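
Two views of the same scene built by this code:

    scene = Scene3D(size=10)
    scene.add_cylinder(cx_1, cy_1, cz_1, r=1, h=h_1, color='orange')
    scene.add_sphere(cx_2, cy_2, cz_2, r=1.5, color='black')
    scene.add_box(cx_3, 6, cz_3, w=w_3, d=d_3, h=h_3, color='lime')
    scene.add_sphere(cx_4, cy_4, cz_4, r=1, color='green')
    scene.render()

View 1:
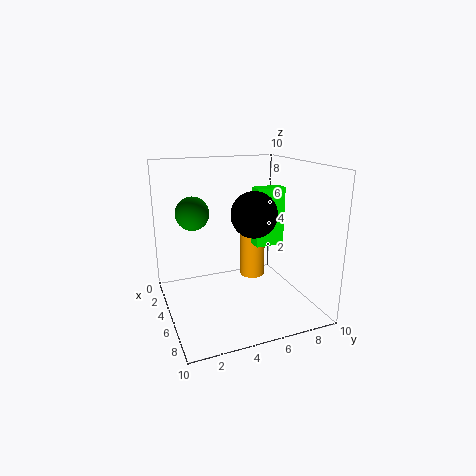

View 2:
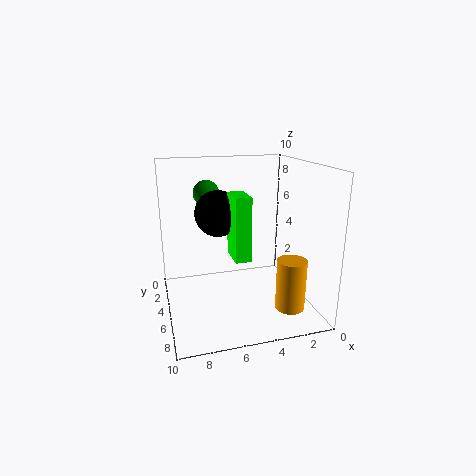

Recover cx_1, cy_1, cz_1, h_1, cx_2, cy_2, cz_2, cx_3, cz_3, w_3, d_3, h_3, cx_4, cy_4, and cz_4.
cx_1 = 2, cy_1 = 7.5, cz_1 = 0.5, h_1 = 3.5, cx_2 = 6.5, cy_2 = 5.5, cz_2 = 7, cx_3 = 5, cz_3 = 4.5, w_3 = 1, d_3 = 2, h_3 = 4, cx_4 = 6.5, cy_4 = 1.5, cz_4 = 7.5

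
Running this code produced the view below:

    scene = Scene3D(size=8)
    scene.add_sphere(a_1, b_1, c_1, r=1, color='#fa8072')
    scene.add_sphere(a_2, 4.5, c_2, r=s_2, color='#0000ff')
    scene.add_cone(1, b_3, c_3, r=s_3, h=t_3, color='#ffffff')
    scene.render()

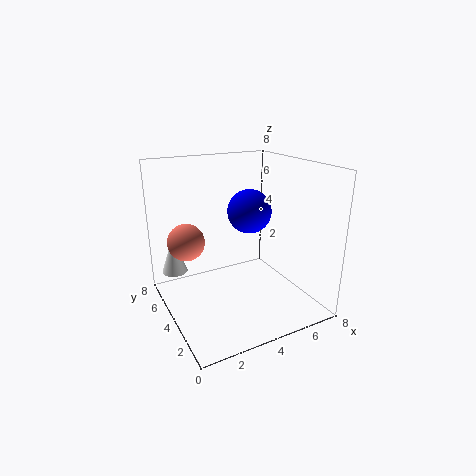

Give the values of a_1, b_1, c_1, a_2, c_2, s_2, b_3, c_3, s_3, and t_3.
a_1 = 1.25; b_1 = 4.75; c_1 = 4; a_2 = 5; c_2 = 5.25; s_2 = 1.25; b_3 = 6.5; c_3 = 1.5; s_3 = 0.75; t_3 = 2.25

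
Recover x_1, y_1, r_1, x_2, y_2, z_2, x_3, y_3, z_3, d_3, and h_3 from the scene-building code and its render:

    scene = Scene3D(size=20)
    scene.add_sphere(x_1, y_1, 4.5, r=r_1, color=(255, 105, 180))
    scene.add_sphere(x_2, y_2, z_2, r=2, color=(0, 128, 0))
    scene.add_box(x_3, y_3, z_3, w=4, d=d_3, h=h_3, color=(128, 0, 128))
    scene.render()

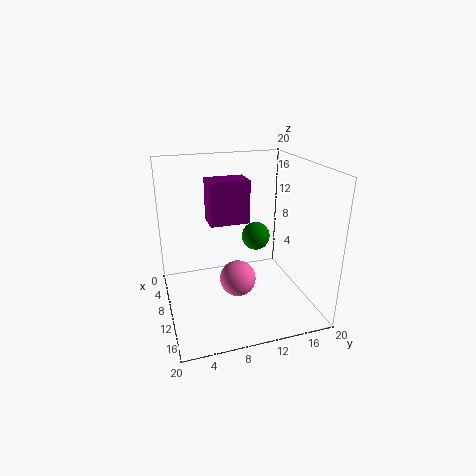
x_1 = 11.5
y_1 = 9.5
r_1 = 2.5
x_2 = 9
y_2 = 13
z_2 = 9.5
x_3 = 2.5
y_3 = 7
z_3 = 10.5
d_3 = 6
h_3 = 6.5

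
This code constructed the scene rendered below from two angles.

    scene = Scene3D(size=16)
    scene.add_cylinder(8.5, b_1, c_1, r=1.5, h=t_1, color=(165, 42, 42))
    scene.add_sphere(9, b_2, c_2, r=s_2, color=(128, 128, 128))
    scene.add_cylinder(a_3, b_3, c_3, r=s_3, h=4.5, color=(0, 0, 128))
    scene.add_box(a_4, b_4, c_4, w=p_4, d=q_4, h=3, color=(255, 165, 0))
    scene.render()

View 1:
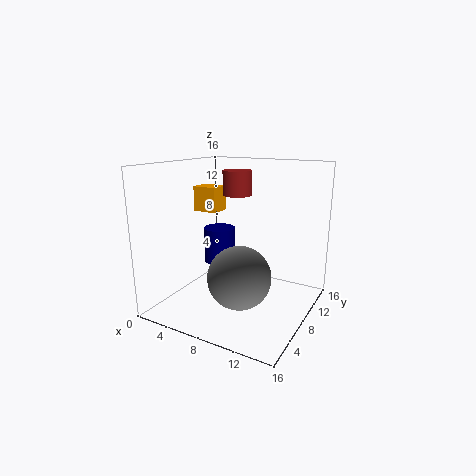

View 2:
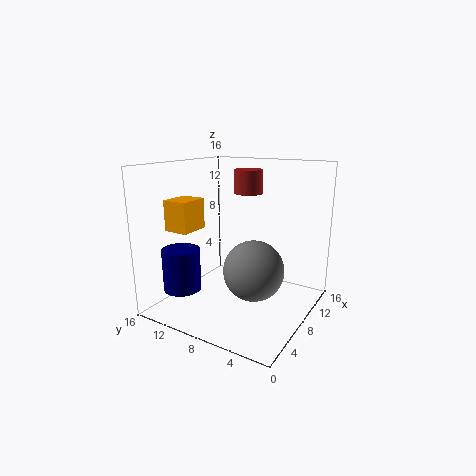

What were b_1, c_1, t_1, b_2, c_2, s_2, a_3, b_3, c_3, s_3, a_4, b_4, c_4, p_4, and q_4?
b_1 = 7; c_1 = 13; t_1 = 2.5; b_2 = 6.5; c_2 = 4; s_2 = 3.5; a_3 = 3; b_3 = 12; c_3 = 3; s_3 = 2; a_4 = 1; b_4 = 9.5; c_4 = 10; p_4 = 3; q_4 = 2.5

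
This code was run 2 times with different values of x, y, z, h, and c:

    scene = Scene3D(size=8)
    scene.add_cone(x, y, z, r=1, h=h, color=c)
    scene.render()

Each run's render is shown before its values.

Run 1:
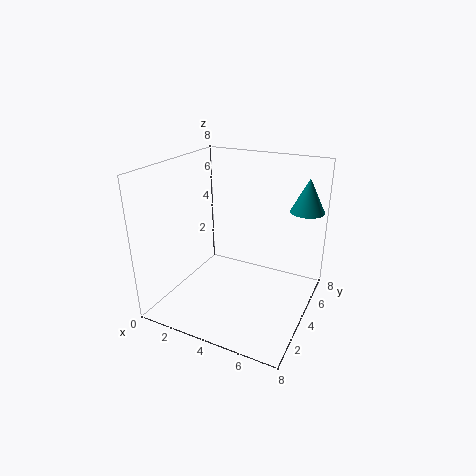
x = 7; y = 7; z = 5; h = 2; c = 'teal'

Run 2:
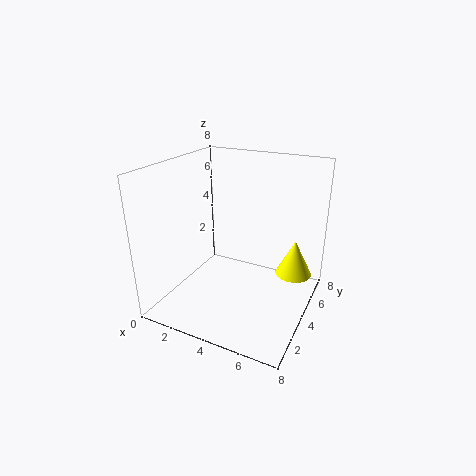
x = 7; y = 5; z = 2; h = 2; c = 'yellow'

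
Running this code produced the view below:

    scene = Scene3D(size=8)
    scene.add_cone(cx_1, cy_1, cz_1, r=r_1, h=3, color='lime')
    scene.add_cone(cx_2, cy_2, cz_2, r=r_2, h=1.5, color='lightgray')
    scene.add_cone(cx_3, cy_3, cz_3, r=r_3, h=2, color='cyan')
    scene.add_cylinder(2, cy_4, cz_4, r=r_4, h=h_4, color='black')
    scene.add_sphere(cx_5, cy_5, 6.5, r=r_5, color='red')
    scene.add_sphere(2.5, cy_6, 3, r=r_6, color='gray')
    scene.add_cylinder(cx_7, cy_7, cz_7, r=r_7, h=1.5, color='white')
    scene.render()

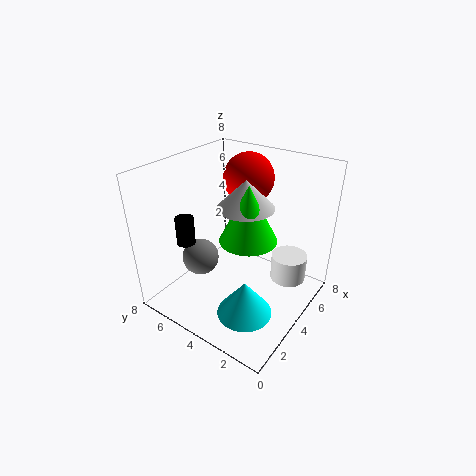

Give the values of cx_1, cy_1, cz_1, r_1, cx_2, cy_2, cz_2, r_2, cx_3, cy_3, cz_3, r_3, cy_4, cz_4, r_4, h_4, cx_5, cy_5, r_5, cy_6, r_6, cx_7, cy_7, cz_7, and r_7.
cx_1 = 3.5
cy_1 = 3
cz_1 = 4.5
r_1 = 1.5
cx_2 = 4
cy_2 = 3.5
cz_2 = 6
r_2 = 1.5
cx_3 = 2.5
cy_3 = 2.5
cz_3 = 0.5
r_3 = 1.5
cy_4 = 6
cz_4 = 4
r_4 = 0.5
h_4 = 1.5
cx_5 = 6.5
cy_5 = 5
r_5 = 1.5
cy_6 = 5.5
r_6 = 1
cx_7 = 5.5
cy_7 = 1.5
cz_7 = 1.5
r_7 = 1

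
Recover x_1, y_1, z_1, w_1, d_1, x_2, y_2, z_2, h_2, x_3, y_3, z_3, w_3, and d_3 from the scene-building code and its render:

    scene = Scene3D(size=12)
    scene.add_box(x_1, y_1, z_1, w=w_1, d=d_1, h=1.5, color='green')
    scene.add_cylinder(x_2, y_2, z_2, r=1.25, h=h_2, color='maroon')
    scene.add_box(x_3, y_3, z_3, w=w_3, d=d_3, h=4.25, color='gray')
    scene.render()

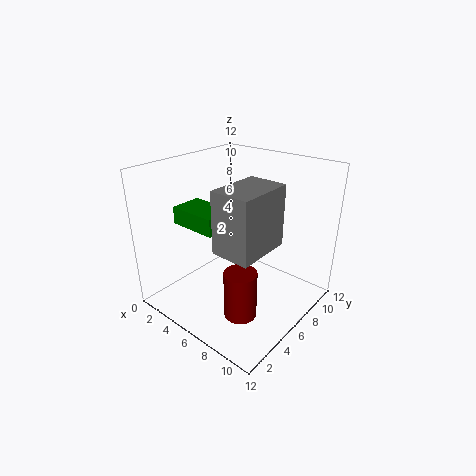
x_1 = 1; y_1 = 3.5; z_1 = 6.75; w_1 = 4.25; d_1 = 2.75; x_2 = 8.75; y_2 = 3; z_2 = 1.5; h_2 = 3.75; x_3 = 8.25; y_3 = 0.75; z_3 = 7.75; w_3 = 2.75; d_3 = 4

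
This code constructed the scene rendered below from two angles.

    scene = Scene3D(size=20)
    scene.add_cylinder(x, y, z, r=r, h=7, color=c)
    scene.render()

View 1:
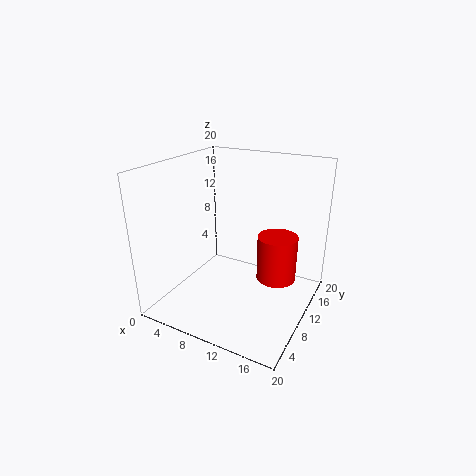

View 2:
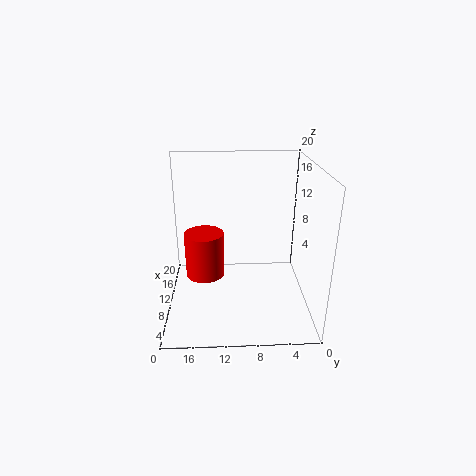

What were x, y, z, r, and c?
x = 14, y = 15, z = 2, r = 3, c = 'red'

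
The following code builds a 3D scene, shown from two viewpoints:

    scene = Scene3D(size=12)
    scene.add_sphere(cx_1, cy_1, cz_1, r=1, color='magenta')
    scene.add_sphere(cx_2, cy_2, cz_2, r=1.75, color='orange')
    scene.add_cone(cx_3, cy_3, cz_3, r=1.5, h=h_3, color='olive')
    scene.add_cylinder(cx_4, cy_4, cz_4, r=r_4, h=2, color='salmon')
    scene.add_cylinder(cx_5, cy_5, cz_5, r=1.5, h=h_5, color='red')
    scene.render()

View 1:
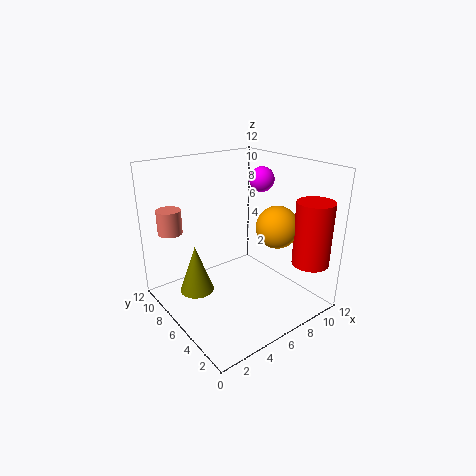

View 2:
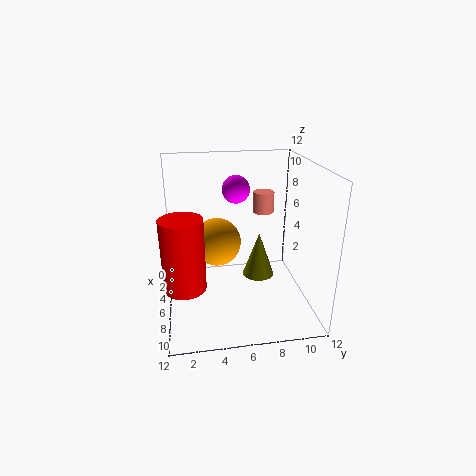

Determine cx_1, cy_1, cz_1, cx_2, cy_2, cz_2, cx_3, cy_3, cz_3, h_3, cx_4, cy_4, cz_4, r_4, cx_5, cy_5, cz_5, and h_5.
cx_1 = 8
cy_1 = 5.5
cz_1 = 10.75
cx_2 = 8.5
cy_2 = 4
cz_2 = 7
cx_3 = 3.25
cy_3 = 8.5
cz_3 = 0.75
h_3 = 4.25
cx_4 = 1.5
cy_4 = 9.25
cz_4 = 6.5
r_4 = 1
cx_5 = 10
cy_5 = 1.5
cz_5 = 4.25
h_5 = 5.25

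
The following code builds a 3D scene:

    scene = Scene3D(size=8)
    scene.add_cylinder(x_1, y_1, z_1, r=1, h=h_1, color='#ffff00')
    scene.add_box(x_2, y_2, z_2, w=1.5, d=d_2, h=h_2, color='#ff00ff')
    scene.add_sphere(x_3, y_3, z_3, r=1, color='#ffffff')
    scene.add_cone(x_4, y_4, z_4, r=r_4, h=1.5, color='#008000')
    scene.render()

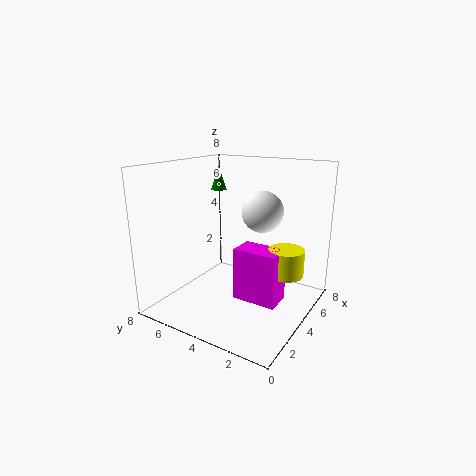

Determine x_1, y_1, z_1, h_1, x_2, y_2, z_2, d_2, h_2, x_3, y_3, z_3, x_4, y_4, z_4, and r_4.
x_1 = 5; y_1 = 1.5; z_1 = 2; h_1 = 1.5; x_2 = 3.5; y_2 = 1.5; z_2 = 0.5; d_2 = 2.5; h_2 = 3; x_3 = 3; y_3 = 2; z_3 = 6; x_4 = 6.5; y_4 = 7; z_4 = 6; r_4 = 0.5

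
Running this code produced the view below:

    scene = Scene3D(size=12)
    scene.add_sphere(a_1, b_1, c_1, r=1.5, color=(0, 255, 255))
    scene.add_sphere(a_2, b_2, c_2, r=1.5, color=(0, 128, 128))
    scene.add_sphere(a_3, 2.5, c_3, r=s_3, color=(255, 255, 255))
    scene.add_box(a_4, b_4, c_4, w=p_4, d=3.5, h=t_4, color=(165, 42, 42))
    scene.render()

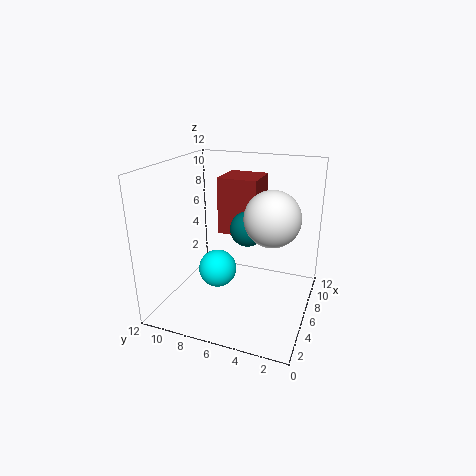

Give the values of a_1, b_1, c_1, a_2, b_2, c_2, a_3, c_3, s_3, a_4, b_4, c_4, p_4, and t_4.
a_1 = 4
b_1 = 7
c_1 = 4
a_2 = 7
b_2 = 5.5
c_2 = 6.5
a_3 = 3.5
c_3 = 9
s_3 = 2
a_4 = 7.5
b_4 = 5
c_4 = 5.5
p_4 = 3.5
t_4 = 5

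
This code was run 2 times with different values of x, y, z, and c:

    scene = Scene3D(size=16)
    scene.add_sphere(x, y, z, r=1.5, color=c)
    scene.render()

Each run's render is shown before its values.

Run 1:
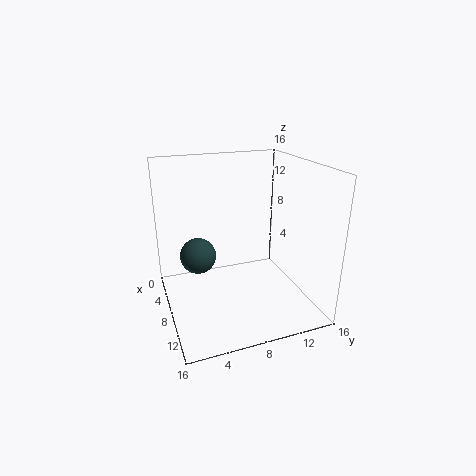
x = 14.5; y = 2; z = 10; c = 'darkslategray'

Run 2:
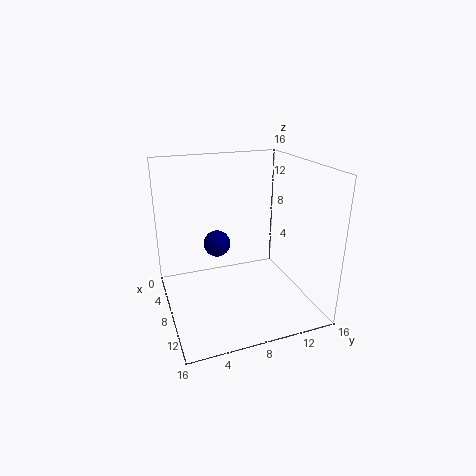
x = 6.5; y = 6; z = 7; c = 'navy'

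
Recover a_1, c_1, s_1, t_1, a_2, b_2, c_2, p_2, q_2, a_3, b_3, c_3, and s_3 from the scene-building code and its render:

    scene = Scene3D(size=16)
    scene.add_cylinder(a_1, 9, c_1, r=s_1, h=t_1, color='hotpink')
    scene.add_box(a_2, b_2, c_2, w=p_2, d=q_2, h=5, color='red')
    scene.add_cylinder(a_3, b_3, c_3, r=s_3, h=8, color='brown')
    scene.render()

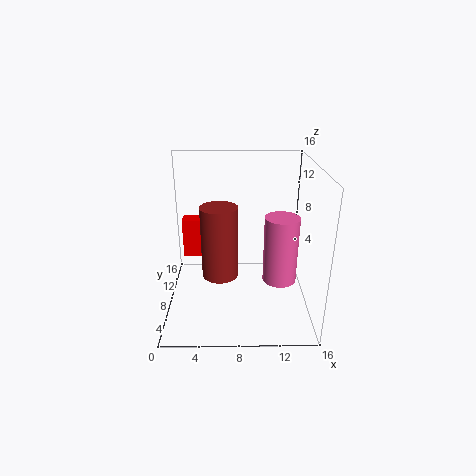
a_1 = 13, c_1 = 2, s_1 = 2, t_1 = 8, a_2 = 1, b_2 = 13, c_2 = 3, p_2 = 4, q_2 = 2, a_3 = 6, b_3 = 7, c_3 = 4, s_3 = 2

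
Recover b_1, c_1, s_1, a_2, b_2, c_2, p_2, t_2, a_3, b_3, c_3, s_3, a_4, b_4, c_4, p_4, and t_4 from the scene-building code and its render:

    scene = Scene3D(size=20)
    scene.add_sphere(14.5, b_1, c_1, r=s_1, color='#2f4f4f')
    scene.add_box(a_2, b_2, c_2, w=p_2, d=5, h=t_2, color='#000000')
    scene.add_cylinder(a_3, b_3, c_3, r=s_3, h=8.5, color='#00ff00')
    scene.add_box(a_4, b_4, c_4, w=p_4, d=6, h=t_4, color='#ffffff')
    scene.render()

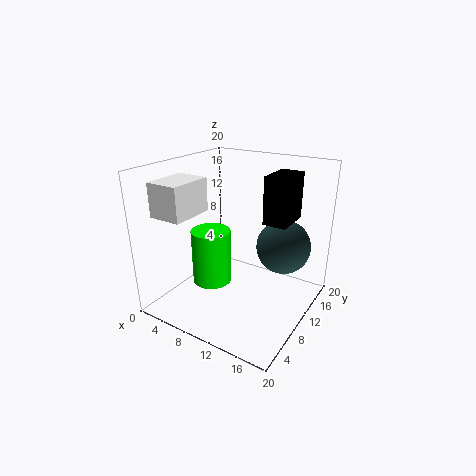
b_1 = 15.5, c_1 = 7.5, s_1 = 4, a_2 = 14.5, b_2 = 8.5, c_2 = 13.5, p_2 = 3, t_2 = 6, a_3 = 4.5, b_3 = 11, c_3 = 1, s_3 = 3, a_4 = 2, b_4 = 2, c_4 = 14, p_4 = 4.5, t_4 = 4.5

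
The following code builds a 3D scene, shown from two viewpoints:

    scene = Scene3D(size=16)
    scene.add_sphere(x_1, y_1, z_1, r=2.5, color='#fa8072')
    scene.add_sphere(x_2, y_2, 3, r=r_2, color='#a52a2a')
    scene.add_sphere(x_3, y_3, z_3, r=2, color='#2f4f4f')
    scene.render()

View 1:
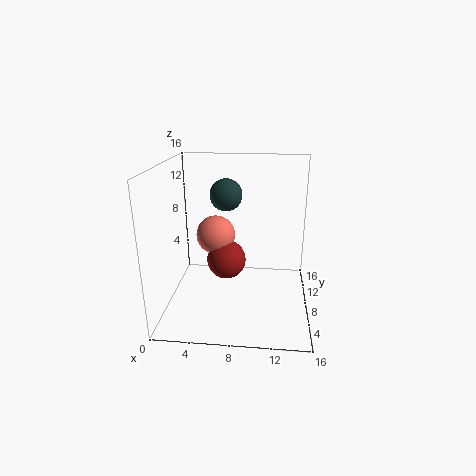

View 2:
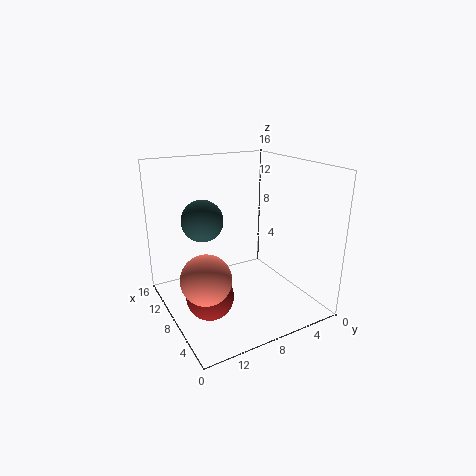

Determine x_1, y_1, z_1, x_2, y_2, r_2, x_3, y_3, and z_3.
x_1 = 4.5
y_1 = 13.5
z_1 = 6
x_2 = 6
y_2 = 12.5
r_2 = 2.5
x_3 = 6
y_3 = 13
z_3 = 11.5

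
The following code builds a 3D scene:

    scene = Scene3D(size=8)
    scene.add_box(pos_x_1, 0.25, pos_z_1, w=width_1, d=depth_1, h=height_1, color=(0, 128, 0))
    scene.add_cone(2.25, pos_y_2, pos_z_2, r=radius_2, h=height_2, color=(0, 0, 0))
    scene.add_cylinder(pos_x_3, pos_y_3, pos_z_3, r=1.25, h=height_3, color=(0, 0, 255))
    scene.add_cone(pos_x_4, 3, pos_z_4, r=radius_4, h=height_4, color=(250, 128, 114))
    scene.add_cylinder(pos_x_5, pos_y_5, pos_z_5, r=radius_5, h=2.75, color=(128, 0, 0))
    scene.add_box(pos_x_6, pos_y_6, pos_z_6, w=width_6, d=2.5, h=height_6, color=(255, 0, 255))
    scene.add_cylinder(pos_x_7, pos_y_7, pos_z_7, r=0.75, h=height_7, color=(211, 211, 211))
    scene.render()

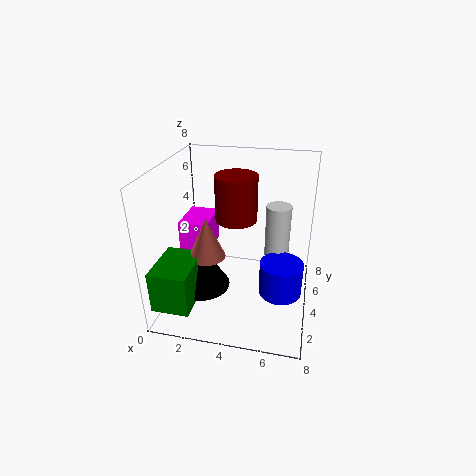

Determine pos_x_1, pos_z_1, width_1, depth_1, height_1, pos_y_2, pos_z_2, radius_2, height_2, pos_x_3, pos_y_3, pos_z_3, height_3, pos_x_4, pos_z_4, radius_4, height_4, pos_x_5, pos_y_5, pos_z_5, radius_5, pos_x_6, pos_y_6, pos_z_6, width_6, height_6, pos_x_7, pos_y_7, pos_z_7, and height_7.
pos_x_1 = 0.25
pos_z_1 = 1.25
width_1 = 2
depth_1 = 2.75
height_1 = 2.25
pos_y_2 = 2.75
pos_z_2 = 1.5
radius_2 = 1.5
height_2 = 2.5
pos_x_3 = 6.5
pos_y_3 = 4.25
pos_z_3 = 0.5
height_3 = 2
pos_x_4 = 2.5
pos_z_4 = 3.25
radius_4 = 1
height_4 = 2.25
pos_x_5 = 3.5
pos_y_5 = 5.75
pos_z_5 = 4.25
radius_5 = 1.25
pos_x_6 = 0.25
pos_y_6 = 4.5
pos_z_6 = 2.25
width_6 = 1.75
height_6 = 2
pos_x_7 = 6
pos_y_7 = 6
pos_z_7 = 2
height_7 = 3.25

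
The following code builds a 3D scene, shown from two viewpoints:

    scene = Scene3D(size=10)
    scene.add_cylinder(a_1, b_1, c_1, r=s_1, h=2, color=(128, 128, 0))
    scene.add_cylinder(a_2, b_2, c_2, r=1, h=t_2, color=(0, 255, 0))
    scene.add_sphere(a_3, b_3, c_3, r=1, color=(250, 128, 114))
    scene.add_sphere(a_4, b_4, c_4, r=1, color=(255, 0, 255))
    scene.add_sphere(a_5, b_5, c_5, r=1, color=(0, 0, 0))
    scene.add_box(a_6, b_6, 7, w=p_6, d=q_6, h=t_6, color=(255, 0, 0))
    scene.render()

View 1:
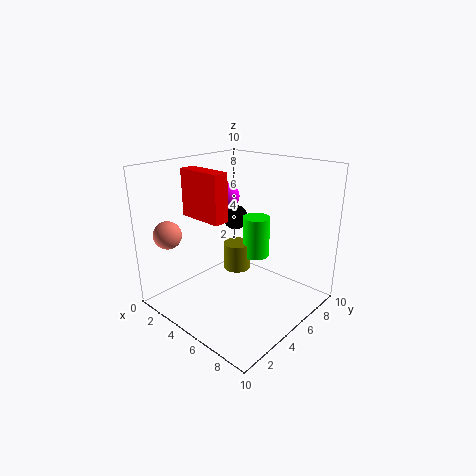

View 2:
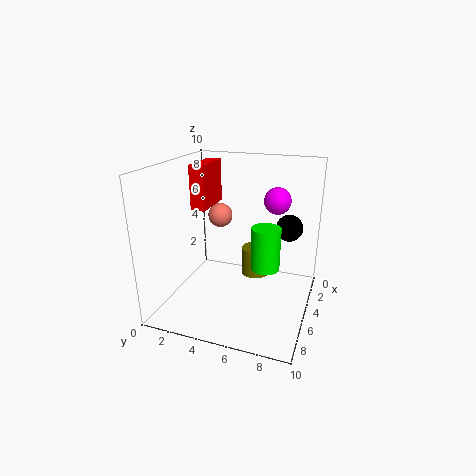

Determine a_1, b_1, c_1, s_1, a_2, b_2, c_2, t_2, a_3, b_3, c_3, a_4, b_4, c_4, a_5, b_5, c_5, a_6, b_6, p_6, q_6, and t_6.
a_1 = 4, b_1 = 6, c_1 = 2, s_1 = 1, a_2 = 5, b_2 = 7, c_2 = 3, t_2 = 3, a_3 = 1, b_3 = 2, c_3 = 5, a_4 = 2, b_4 = 7, c_4 = 7, a_5 = 2, b_5 = 8, c_5 = 5, a_6 = 3, b_6 = 2, p_6 = 3, q_6 = 1, t_6 = 3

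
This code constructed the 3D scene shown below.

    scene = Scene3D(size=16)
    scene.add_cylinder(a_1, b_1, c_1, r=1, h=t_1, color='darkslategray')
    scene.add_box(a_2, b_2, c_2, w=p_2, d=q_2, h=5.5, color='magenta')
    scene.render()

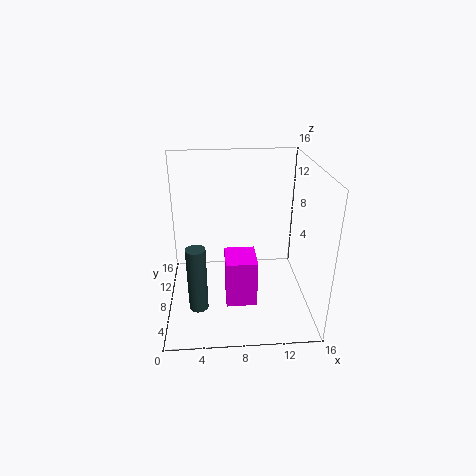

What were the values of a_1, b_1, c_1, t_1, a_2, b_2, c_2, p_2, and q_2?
a_1 = 3.5
b_1 = 4
c_1 = 2
t_1 = 7
a_2 = 6.5
b_2 = 5.5
c_2 = 0.5
p_2 = 3.5
q_2 = 4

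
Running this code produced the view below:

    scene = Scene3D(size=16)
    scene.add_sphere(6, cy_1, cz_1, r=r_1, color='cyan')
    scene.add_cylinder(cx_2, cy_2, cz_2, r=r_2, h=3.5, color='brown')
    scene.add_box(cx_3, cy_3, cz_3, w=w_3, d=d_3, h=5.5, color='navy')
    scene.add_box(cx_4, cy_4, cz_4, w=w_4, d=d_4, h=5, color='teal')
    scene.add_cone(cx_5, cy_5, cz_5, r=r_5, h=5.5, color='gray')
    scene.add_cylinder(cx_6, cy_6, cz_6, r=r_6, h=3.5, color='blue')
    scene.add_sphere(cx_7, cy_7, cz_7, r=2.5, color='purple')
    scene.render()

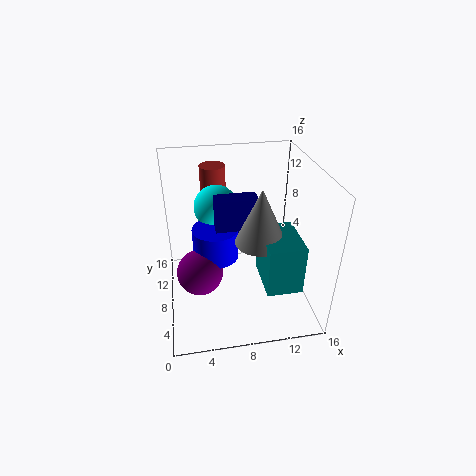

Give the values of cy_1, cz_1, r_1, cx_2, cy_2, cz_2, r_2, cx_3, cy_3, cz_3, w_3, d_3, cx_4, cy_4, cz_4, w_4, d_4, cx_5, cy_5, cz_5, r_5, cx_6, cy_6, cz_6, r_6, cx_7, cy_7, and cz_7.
cy_1 = 11, cz_1 = 10.5, r_1 = 2.5, cx_2 = 6, cy_2 = 13.5, cz_2 = 11, r_2 = 1.5, cx_3 = 5.5, cy_3 = 7, cz_3 = 7.5, w_3 = 4.5, d_3 = 2, cx_4 = 9.5, cy_4 = 0.5, cz_4 = 6, w_4 = 3.5, d_4 = 5, cx_5 = 9.5, cy_5 = 4, cz_5 = 10, r_5 = 2.5, cx_6 = 5.5, cy_6 = 8, cz_6 = 6, r_6 = 2.5, cx_7 = 3.5, cy_7 = 6.5, cz_7 = 5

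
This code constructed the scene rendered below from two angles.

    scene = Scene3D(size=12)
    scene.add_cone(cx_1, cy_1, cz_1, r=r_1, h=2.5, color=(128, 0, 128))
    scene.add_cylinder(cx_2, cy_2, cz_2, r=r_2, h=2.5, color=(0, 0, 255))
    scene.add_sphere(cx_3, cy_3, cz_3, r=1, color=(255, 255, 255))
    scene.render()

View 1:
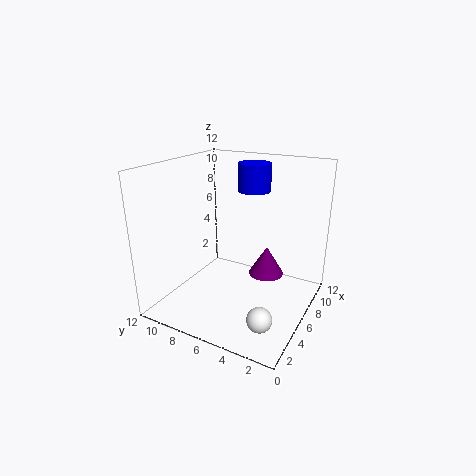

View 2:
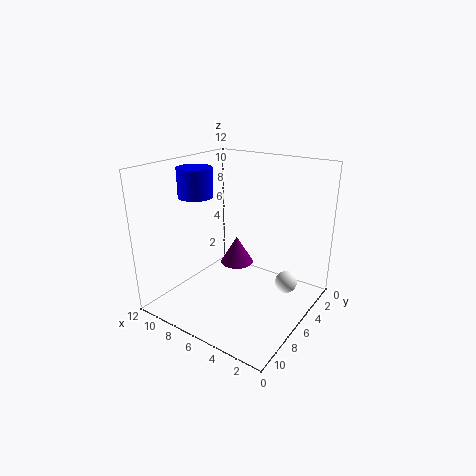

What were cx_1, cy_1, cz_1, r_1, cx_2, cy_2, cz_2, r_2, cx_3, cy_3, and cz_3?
cx_1 = 7.5
cy_1 = 4
cz_1 = 2.5
r_1 = 1.5
cx_2 = 10
cy_2 = 6.5
cz_2 = 9
r_2 = 1.5
cx_3 = 3
cy_3 = 2.5
cz_3 = 1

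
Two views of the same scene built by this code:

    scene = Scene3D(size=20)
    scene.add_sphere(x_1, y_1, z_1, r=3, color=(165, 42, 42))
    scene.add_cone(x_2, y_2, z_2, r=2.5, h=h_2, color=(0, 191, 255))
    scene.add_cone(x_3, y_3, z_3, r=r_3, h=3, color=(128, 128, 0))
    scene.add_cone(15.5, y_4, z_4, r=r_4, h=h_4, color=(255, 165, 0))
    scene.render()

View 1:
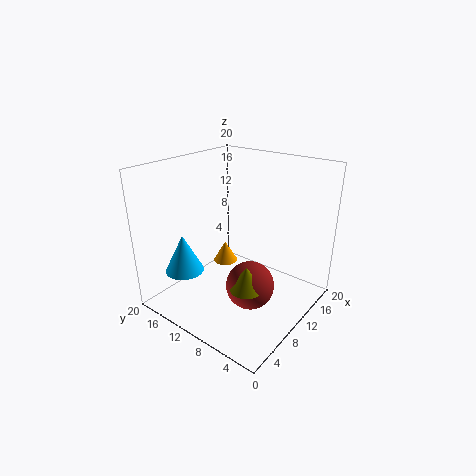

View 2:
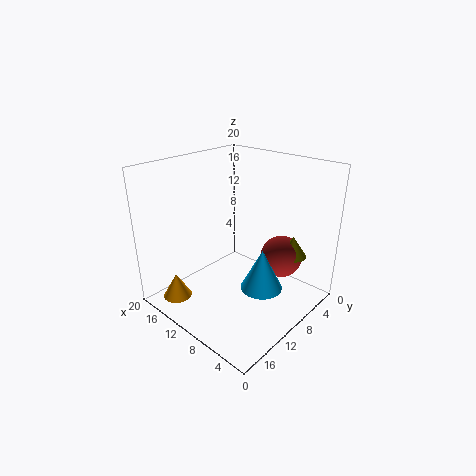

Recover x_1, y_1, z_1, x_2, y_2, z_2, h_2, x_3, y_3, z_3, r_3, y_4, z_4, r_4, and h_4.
x_1 = 6
y_1 = 5
z_1 = 6.5
x_2 = 3
y_2 = 13.5
z_2 = 7
h_2 = 5
x_3 = 4.5
y_3 = 4.5
z_3 = 7
r_3 = 2
y_4 = 17
z_4 = 1.5
r_4 = 2
h_4 = 3.5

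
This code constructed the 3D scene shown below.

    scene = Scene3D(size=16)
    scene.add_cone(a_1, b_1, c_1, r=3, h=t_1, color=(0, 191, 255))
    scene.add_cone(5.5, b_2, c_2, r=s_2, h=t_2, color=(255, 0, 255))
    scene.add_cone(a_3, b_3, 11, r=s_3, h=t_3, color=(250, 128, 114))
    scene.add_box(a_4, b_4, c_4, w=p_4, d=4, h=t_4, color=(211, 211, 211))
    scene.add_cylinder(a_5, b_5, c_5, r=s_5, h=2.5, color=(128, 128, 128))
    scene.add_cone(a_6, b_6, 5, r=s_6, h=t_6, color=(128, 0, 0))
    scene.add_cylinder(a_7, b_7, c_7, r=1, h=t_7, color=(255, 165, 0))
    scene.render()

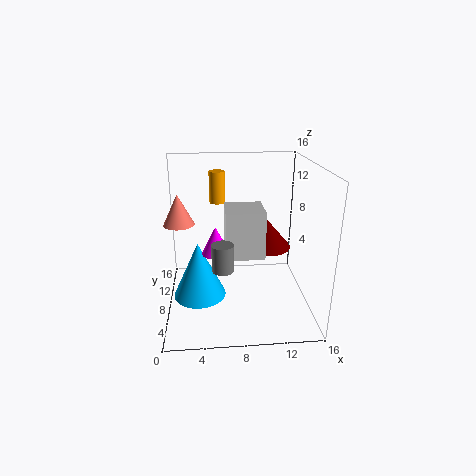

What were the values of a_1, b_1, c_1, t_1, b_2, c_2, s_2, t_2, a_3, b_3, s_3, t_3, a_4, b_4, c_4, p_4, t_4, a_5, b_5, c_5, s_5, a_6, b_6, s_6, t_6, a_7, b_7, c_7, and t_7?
a_1 = 3.5, b_1 = 8, c_1 = 1, t_1 = 6.5, b_2 = 6.5, c_2 = 7, s_2 = 1.5, t_2 = 3, a_3 = 2, b_3 = 5, s_3 = 1.5, t_3 = 3, a_4 = 6.5, b_4 = 4.5, c_4 = 7, p_4 = 4, t_4 = 5, a_5 = 6, b_5 = 1, c_5 = 8, s_5 = 1, a_6 = 12, b_6 = 12, s_6 = 3, t_6 = 3.5, a_7 = 6, b_7 = 15, c_7 = 10, t_7 = 4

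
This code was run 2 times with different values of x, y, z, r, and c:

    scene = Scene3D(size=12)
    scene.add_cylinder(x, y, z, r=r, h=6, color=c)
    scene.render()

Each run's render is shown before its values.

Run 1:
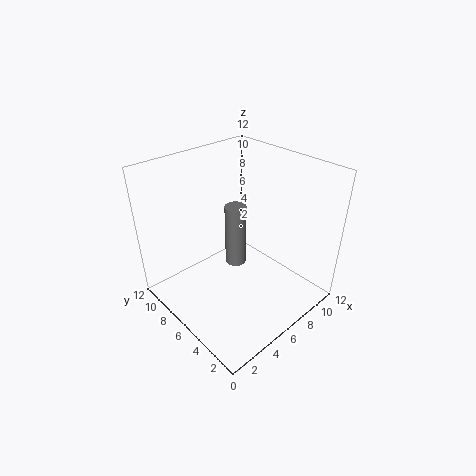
x = 8, y = 8.5, z = 1.25, r = 1, c = 'gray'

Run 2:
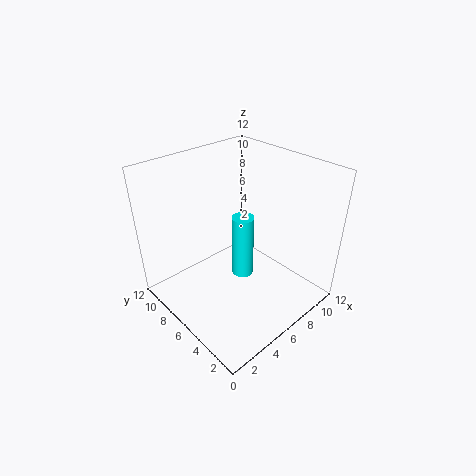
x = 7.75, y = 7.25, z = 0.75, r = 1, c = 'cyan'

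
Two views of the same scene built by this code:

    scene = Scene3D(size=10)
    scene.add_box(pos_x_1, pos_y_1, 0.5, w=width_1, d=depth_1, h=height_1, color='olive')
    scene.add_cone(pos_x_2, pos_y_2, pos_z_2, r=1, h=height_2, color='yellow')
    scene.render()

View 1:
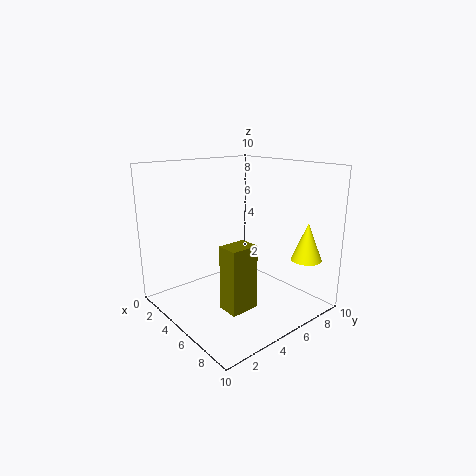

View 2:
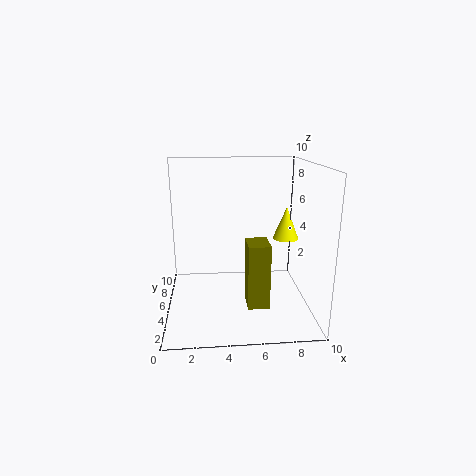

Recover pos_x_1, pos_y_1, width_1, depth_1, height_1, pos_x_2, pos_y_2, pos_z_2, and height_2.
pos_x_1 = 5.5
pos_y_1 = 3
width_1 = 1.5
depth_1 = 2
height_1 = 4.5
pos_x_2 = 9
pos_y_2 = 7.5
pos_z_2 = 4
height_2 = 2.5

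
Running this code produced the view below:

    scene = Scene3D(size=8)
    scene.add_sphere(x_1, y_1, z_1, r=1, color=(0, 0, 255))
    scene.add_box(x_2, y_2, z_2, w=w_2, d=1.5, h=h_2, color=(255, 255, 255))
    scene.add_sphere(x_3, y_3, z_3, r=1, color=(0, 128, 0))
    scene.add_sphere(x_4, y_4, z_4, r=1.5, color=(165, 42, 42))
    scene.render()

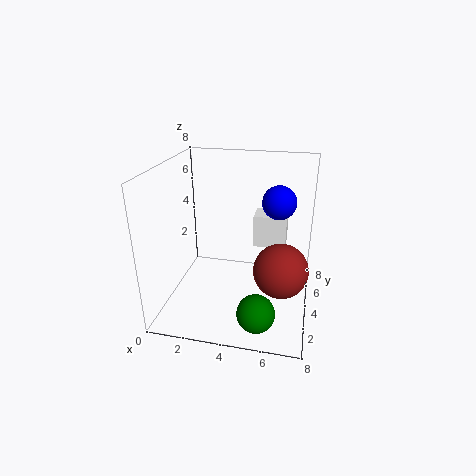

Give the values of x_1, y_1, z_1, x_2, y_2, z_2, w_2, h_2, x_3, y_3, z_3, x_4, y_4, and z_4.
x_1 = 6; y_1 = 6; z_1 = 5.5; x_2 = 4.5; y_2 = 6; z_2 = 2.5; w_2 = 2; h_2 = 2; x_3 = 5.5; y_3 = 1.5; z_3 = 1; x_4 = 6.5; y_4 = 3.5; z_4 = 2.5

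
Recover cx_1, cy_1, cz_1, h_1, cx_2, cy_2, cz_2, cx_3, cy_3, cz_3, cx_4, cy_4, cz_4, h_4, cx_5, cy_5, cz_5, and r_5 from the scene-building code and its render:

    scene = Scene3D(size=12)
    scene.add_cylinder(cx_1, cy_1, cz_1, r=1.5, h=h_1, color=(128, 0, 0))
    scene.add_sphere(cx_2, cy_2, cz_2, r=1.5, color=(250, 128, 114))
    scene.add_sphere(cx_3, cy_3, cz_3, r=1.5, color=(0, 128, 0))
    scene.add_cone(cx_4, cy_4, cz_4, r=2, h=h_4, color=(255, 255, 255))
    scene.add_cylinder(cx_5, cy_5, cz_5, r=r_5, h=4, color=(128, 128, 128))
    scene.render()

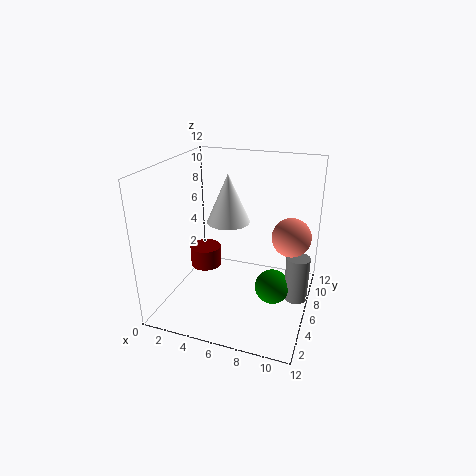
cx_1 = 1.5
cy_1 = 9
cz_1 = 1
h_1 = 2
cx_2 = 10.5
cy_2 = 5.5
cz_2 = 7
cx_3 = 9
cy_3 = 6.5
cz_3 = 1.5
cx_4 = 4
cy_4 = 9
cz_4 = 6
h_4 = 4.5
cx_5 = 11
cy_5 = 7
cz_5 = 0.5
r_5 = 1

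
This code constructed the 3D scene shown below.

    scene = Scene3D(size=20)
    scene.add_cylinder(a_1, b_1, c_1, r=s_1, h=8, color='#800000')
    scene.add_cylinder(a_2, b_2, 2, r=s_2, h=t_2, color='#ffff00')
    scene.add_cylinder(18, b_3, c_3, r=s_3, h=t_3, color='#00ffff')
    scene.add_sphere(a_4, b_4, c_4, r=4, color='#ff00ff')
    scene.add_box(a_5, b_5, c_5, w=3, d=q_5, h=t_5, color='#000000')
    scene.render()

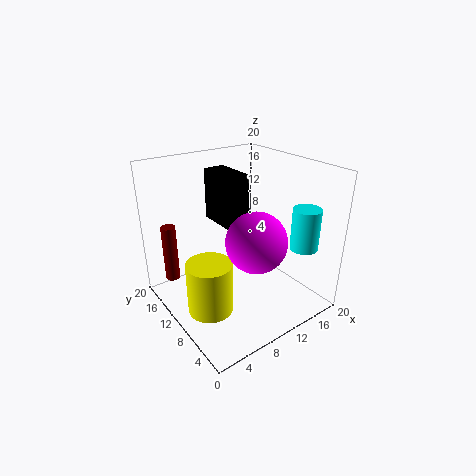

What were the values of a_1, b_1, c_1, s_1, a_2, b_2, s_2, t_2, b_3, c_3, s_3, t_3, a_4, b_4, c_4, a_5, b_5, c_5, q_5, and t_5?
a_1 = 2; b_1 = 15; c_1 = 4; s_1 = 1; a_2 = 4; b_2 = 8; s_2 = 3; t_2 = 7; b_3 = 5; c_3 = 8; s_3 = 2; t_3 = 6; a_4 = 10; b_4 = 6; c_4 = 11; a_5 = 8; b_5 = 9; c_5 = 12; q_5 = 6; t_5 = 7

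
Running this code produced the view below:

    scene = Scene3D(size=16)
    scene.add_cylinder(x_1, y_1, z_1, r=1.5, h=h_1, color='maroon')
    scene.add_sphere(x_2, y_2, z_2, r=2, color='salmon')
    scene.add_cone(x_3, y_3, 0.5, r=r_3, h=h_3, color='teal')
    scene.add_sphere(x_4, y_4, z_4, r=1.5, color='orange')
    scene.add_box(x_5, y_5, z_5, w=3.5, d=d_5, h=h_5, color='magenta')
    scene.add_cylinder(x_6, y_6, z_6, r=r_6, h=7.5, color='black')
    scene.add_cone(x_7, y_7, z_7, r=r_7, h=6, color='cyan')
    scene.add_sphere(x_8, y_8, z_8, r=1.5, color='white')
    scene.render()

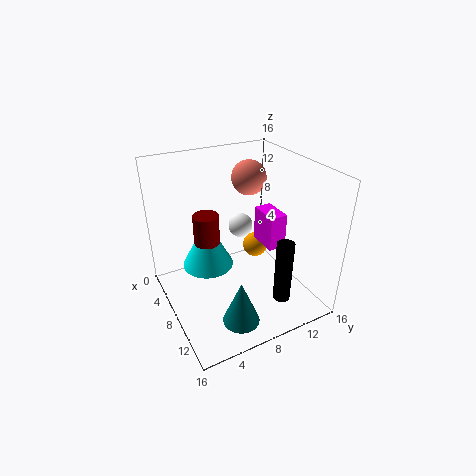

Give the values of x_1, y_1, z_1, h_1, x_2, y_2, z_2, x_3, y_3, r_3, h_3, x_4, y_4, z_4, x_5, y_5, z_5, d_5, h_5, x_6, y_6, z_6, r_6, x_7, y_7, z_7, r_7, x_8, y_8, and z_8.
x_1 = 5; y_1 = 5.5; z_1 = 3; h_1 = 7; x_2 = 5; y_2 = 11; z_2 = 13.5; x_3 = 12.5; y_3 = 6; r_3 = 2; h_3 = 5; x_4 = 6; y_4 = 11.5; z_4 = 5; x_5 = 6.5; y_5 = 11; z_5 = 6.5; d_5 = 2; h_5 = 4; x_6 = 11.5; y_6 = 12; z_6 = 0.5; r_6 = 1; x_7 = 5; y_7 = 5.5; z_7 = 3.5; r_7 = 3; x_8 = 4; y_8 = 10.5; z_8 = 7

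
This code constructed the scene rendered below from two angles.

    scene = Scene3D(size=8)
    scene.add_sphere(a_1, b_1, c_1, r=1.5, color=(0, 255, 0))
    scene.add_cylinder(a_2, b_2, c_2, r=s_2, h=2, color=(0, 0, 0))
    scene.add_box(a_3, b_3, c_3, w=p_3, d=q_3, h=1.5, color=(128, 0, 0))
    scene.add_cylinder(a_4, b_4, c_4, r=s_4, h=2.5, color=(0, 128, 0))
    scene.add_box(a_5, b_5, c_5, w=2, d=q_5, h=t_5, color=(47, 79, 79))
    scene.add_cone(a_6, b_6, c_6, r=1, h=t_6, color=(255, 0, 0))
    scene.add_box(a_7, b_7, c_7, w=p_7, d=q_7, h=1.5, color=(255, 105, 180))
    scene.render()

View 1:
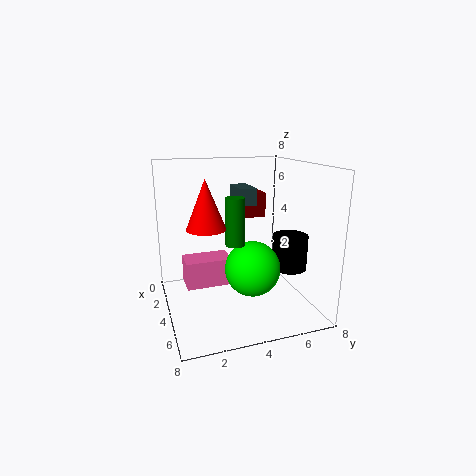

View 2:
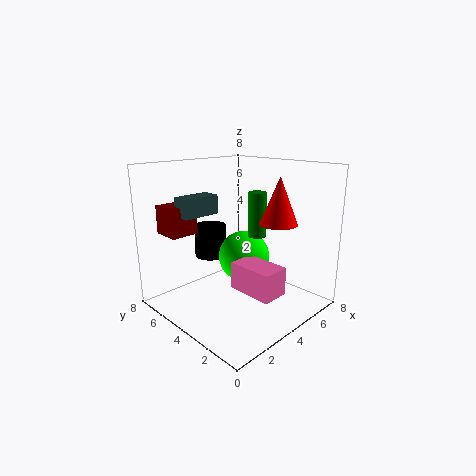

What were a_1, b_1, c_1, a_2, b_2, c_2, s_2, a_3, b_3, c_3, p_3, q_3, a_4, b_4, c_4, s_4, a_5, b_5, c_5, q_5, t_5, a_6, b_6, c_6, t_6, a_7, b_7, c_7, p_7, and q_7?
a_1 = 5; b_1 = 4.5; c_1 = 2.5; a_2 = 4.5; b_2 = 7; c_2 = 2; s_2 = 1; a_3 = 0.5; b_3 = 5; c_3 = 4.5; p_3 = 1.5; q_3 = 1.5; a_4 = 5; b_4 = 3.5; c_4 = 4; s_4 = 0.5; a_5 = 1; b_5 = 4.5; c_5 = 5.5; q_5 = 1; t_5 = 1; a_6 = 5; b_6 = 2; c_6 = 5; t_6 = 2.5; a_7 = 3; b_7 = 1; c_7 = 1.5; p_7 = 1.5; q_7 = 2.5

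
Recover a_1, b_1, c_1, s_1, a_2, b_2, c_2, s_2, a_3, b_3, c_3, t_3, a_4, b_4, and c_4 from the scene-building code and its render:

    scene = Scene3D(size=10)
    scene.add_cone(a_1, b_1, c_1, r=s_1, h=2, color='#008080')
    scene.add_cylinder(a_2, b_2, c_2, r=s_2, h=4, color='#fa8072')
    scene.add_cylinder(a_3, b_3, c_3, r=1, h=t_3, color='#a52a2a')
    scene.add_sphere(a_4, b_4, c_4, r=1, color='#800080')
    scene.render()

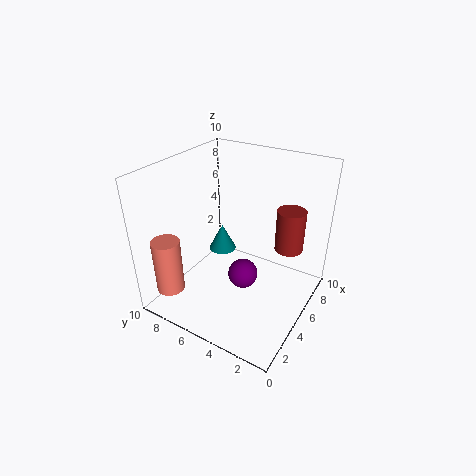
a_1 = 6; b_1 = 7; c_1 = 3; s_1 = 1; a_2 = 2; b_2 = 9; c_2 = 1; s_2 = 1; a_3 = 7; b_3 = 2; c_3 = 4; t_3 = 3; a_4 = 4; b_4 = 4; c_4 = 3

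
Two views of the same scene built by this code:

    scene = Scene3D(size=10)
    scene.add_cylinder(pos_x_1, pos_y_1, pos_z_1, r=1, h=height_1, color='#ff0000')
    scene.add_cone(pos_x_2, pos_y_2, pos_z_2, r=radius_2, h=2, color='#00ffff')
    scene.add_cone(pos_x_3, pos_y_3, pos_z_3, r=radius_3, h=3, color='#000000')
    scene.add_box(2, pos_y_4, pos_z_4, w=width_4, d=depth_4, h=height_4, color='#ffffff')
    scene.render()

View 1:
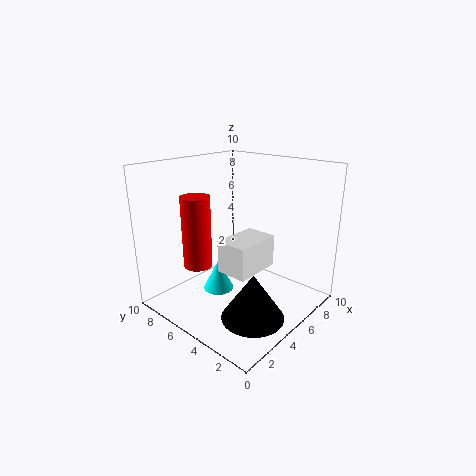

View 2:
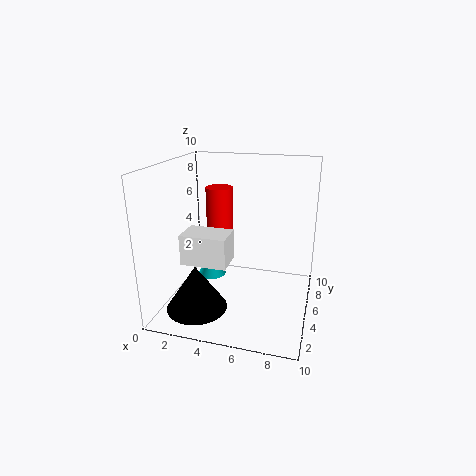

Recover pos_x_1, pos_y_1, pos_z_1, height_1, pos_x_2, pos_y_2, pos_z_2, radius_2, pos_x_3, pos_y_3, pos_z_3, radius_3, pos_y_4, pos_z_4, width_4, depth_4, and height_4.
pos_x_1 = 3; pos_y_1 = 7; pos_z_1 = 3; height_1 = 5; pos_x_2 = 3; pos_y_2 = 5; pos_z_2 = 2; radius_2 = 1; pos_x_3 = 3; pos_y_3 = 2; pos_z_3 = 1; radius_3 = 2; pos_y_4 = 2; pos_z_4 = 4; width_4 = 3; depth_4 = 2; height_4 = 2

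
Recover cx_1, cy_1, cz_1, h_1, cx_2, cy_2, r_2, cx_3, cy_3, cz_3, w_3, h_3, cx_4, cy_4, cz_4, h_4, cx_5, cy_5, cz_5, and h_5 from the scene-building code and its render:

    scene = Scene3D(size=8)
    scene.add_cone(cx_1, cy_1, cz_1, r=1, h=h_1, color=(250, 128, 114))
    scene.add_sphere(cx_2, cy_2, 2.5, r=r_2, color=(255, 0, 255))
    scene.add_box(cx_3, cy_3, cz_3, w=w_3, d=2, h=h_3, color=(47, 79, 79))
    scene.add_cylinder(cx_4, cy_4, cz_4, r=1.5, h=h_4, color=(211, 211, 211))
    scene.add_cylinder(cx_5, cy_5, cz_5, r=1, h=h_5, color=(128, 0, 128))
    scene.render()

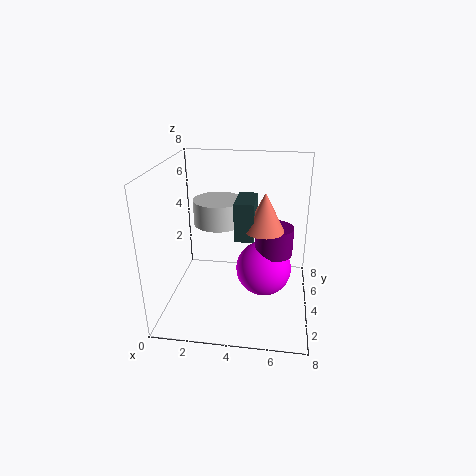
cx_1 = 5.5, cy_1 = 3, cz_1 = 5, h_1 = 2, cx_2 = 5.5, cy_2 = 3.5, r_2 = 1.5, cx_3 = 4, cy_3 = 2.5, cz_3 = 4.5, w_3 = 1, h_3 = 2, cx_4 = 2.5, cy_4 = 6, cz_4 = 4, h_4 = 1.5, cx_5 = 6, cy_5 = 3.5, cz_5 = 3.5, h_5 = 1.5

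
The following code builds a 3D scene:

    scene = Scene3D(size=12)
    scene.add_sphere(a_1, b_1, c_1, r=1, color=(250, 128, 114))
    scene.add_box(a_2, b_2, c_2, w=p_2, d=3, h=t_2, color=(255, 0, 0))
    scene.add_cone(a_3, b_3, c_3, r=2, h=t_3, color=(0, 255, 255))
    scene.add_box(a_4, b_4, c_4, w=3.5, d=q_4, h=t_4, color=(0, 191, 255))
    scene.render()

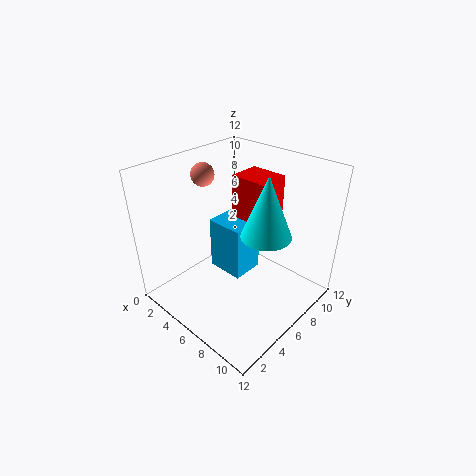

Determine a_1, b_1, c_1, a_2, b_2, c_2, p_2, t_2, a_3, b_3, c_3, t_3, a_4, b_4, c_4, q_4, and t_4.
a_1 = 2
b_1 = 6
c_1 = 10.5
a_2 = 3
b_2 = 8.5
c_2 = 5
p_2 = 3.5
t_2 = 5
a_3 = 8.5
b_3 = 6.5
c_3 = 7
t_3 = 5
a_4 = 2
b_4 = 6.5
c_4 = 1
q_4 = 3
t_4 = 5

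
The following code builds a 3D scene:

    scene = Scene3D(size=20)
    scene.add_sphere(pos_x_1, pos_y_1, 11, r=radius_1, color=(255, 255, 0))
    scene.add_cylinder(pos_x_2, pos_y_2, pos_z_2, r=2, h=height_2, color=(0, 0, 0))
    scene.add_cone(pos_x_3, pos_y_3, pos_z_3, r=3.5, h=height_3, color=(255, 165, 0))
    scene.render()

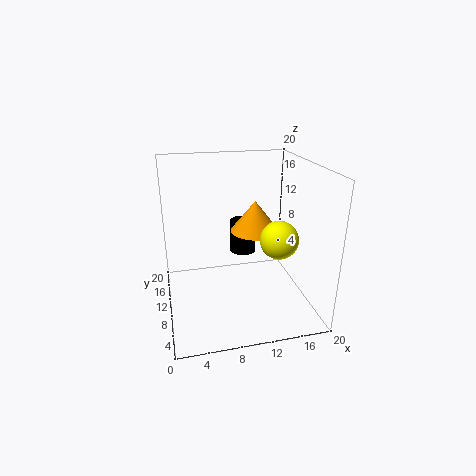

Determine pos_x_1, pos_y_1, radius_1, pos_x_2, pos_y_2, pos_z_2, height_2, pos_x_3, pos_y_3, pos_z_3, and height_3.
pos_x_1 = 14.5
pos_y_1 = 6
radius_1 = 2.5
pos_x_2 = 12
pos_y_2 = 15
pos_z_2 = 5.5
height_2 = 5
pos_x_3 = 13
pos_y_3 = 12
pos_z_3 = 10
height_3 = 4.5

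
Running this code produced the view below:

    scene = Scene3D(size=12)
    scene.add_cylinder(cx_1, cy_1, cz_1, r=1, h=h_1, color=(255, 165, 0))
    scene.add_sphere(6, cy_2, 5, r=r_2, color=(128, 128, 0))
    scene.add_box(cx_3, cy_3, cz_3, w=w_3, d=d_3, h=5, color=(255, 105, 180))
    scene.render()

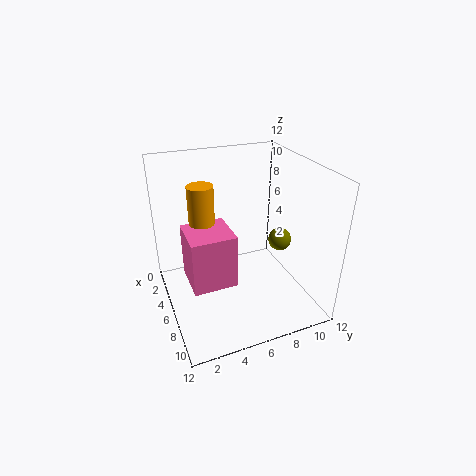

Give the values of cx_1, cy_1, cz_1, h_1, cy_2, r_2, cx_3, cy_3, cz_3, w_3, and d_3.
cx_1 = 6; cy_1 = 3; cz_1 = 8; h_1 = 3; cy_2 = 10; r_2 = 1; cx_3 = 2; cy_3 = 2; cz_3 = 1; w_3 = 4; d_3 = 4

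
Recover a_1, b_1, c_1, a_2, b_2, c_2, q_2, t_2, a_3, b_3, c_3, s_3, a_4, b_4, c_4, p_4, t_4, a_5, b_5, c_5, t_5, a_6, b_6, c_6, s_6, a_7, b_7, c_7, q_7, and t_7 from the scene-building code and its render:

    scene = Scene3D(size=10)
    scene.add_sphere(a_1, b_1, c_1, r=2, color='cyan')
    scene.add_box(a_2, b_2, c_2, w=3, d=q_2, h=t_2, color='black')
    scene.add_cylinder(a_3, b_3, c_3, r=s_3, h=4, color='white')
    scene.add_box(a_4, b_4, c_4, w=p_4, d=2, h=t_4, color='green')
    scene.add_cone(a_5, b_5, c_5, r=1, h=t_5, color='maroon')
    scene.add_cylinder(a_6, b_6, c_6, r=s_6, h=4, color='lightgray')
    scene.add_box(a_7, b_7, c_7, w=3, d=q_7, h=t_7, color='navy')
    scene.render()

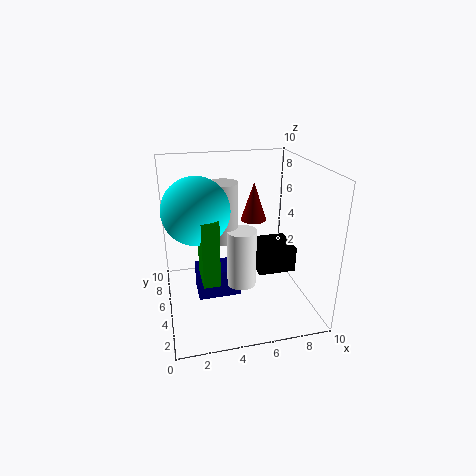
a_1 = 2
b_1 = 3
c_1 = 8
a_2 = 7
b_2 = 6
c_2 = 1
q_2 = 3
t_2 = 2
a_3 = 5
b_3 = 4
c_3 = 2
s_3 = 1
a_4 = 2
b_4 = 1
c_4 = 4
p_4 = 1
t_4 = 4
a_5 = 7
b_5 = 8
c_5 = 5
t_5 = 3
a_6 = 4
b_6 = 5
c_6 = 5
s_6 = 1
a_7 = 2
b_7 = 4
c_7 = 1
q_7 = 2
t_7 = 2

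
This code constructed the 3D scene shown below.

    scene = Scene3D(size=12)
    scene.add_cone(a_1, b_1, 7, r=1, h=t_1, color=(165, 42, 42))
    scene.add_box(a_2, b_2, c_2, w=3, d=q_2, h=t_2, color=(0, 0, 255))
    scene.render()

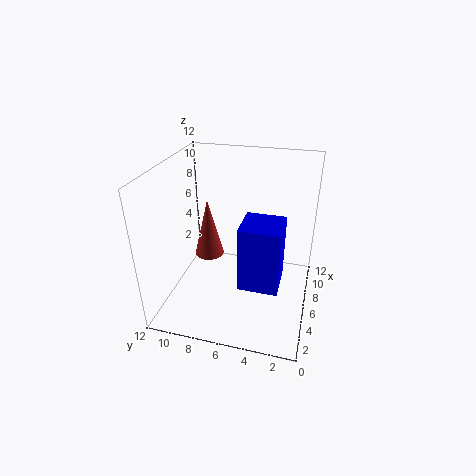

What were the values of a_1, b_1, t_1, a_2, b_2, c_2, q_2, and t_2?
a_1 = 2
b_1 = 7
t_1 = 4
a_2 = 2
b_2 = 2
c_2 = 4
q_2 = 3
t_2 = 5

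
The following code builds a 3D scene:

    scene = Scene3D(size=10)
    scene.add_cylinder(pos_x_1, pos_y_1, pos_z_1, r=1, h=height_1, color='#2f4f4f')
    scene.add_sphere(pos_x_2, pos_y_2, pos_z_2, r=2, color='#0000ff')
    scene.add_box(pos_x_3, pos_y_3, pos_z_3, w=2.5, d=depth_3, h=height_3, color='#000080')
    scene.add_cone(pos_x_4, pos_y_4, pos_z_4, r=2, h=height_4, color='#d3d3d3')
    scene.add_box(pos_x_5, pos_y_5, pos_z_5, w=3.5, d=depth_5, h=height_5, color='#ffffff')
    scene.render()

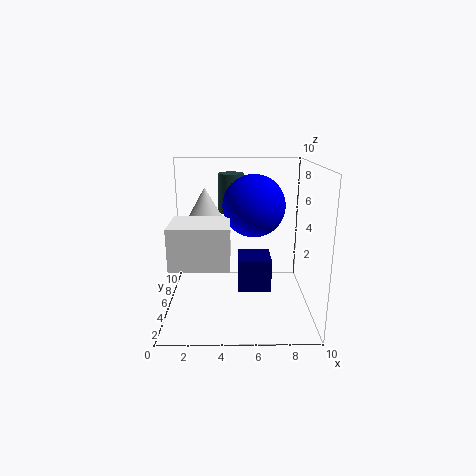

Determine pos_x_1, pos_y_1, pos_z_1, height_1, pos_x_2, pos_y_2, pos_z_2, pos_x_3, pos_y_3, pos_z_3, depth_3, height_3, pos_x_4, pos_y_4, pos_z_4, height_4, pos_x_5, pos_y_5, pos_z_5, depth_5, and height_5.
pos_x_1 = 4.5; pos_y_1 = 8.5; pos_z_1 = 6; height_1 = 3; pos_x_2 = 6; pos_y_2 = 4; pos_z_2 = 7.5; pos_x_3 = 5; pos_y_3 = 5.5; pos_z_3 = 0.5; depth_3 = 2.5; height_3 = 2.5; pos_x_4 = 2.5; pos_y_4 = 8; pos_z_4 = 4.5; height_4 = 3.5; pos_x_5 = 1; pos_y_5 = 0.5; pos_z_5 = 4.5; depth_5 = 3; height_5 = 2.5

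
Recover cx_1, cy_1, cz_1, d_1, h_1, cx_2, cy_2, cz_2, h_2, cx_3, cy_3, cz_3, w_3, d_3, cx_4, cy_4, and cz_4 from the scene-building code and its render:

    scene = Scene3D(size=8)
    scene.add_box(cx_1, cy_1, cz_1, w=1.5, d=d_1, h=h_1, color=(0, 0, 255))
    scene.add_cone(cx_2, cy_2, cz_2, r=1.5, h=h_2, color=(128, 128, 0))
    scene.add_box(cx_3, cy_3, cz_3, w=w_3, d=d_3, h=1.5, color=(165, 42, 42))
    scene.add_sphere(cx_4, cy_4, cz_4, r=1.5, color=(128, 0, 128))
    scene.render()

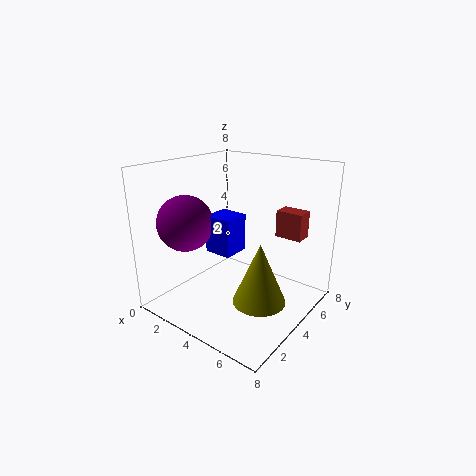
cx_1 = 3, cy_1 = 2.5, cz_1 = 3.5, d_1 = 1.5, h_1 = 2, cx_2 = 5.5, cy_2 = 4, cz_2 = 0.5, h_2 = 3.5, cx_3 = 5.5, cy_3 = 5.5, cz_3 = 4, w_3 = 1.5, d_3 = 1, cx_4 = 2, cy_4 = 2, cz_4 = 5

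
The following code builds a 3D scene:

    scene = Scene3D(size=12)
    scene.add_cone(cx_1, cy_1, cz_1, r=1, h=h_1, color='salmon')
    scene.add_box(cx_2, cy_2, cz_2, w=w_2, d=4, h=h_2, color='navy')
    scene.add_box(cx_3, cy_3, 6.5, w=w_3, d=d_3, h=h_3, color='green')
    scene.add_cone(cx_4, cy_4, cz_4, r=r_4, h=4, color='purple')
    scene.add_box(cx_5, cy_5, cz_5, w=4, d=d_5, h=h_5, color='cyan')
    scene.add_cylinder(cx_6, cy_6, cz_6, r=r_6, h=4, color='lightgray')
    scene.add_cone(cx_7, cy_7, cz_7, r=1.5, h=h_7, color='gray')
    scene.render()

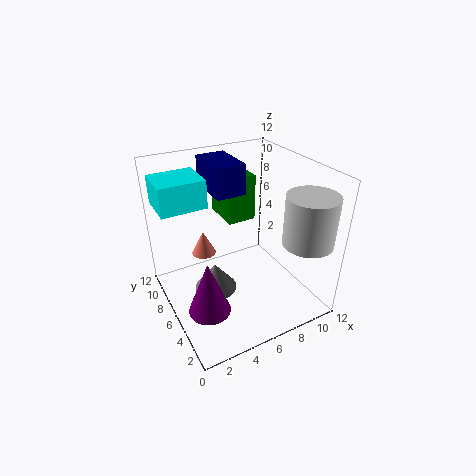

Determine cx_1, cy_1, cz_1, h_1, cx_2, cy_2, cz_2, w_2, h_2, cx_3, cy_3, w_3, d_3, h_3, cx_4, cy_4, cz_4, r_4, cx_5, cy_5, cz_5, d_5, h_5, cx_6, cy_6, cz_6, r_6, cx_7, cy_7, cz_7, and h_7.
cx_1 = 3.5; cy_1 = 7.5; cz_1 = 4.5; h_1 = 2; cx_2 = 4.5; cy_2 = 6.5; cz_2 = 9.5; w_2 = 2.5; h_2 = 2.5; cx_3 = 6; cy_3 = 7.5; w_3 = 2.5; d_3 = 3.5; h_3 = 4; cx_4 = 1.5; cy_4 = 2; cz_4 = 3.5; r_4 = 1.5; cx_5 = 0.5; cy_5 = 8.5; cz_5 = 8; d_5 = 3.5; h_5 = 2.5; cx_6 = 10; cy_6 = 2; cz_6 = 6.5; r_6 = 2; cx_7 = 2.5; cy_7 = 3; cz_7 = 4.5; h_7 = 2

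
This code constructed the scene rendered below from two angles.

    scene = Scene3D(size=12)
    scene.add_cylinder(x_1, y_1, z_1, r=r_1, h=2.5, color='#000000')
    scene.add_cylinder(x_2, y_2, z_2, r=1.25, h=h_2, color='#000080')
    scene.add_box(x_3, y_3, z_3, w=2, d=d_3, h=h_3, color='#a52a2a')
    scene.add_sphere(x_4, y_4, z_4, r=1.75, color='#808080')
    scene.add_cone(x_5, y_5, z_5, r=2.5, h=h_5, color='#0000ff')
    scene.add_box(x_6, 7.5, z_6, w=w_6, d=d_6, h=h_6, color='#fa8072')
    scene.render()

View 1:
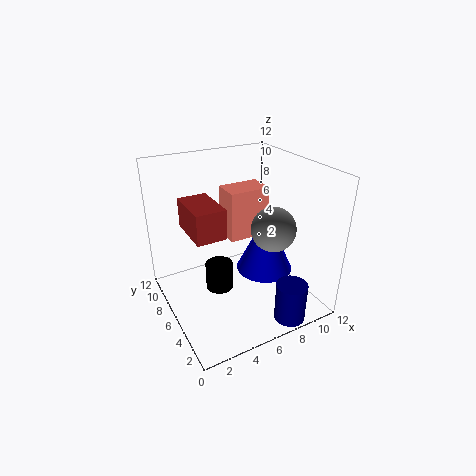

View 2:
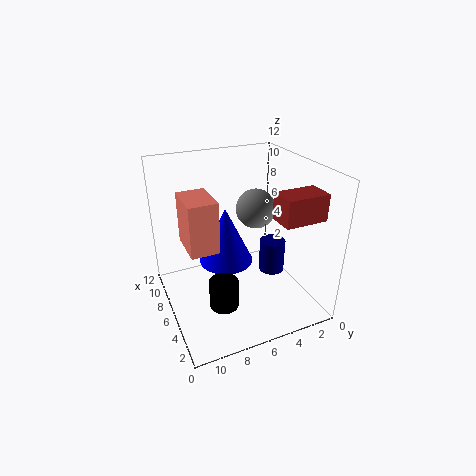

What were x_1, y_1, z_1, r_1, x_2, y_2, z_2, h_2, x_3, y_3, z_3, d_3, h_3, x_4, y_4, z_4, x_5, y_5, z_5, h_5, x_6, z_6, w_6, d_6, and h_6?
x_1 = 5, y_1 = 7.75, z_1 = 0.25, r_1 = 1.25, x_2 = 8.25, y_2 = 1.25, z_2 = 0.25, h_2 = 3.25, x_3 = 0.75, y_3 = 1.5, z_3 = 9, d_3 = 3.25, h_3 = 2, x_4 = 7.75, y_4 = 3.5, z_4 = 7.5, x_5 = 8.75, y_5 = 6, z_5 = 2.25, h_5 = 5.25, x_6 = 6.25, z_6 = 4.75, w_6 = 3.75, d_6 = 2.5, h_6 = 4.5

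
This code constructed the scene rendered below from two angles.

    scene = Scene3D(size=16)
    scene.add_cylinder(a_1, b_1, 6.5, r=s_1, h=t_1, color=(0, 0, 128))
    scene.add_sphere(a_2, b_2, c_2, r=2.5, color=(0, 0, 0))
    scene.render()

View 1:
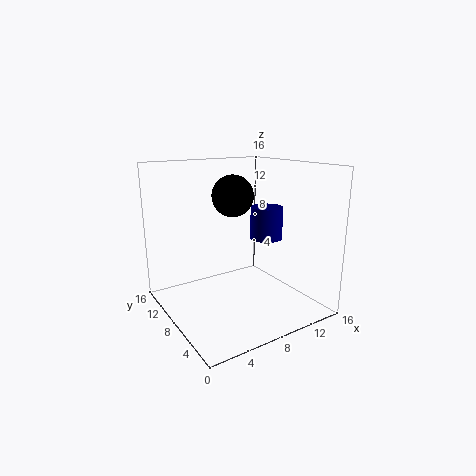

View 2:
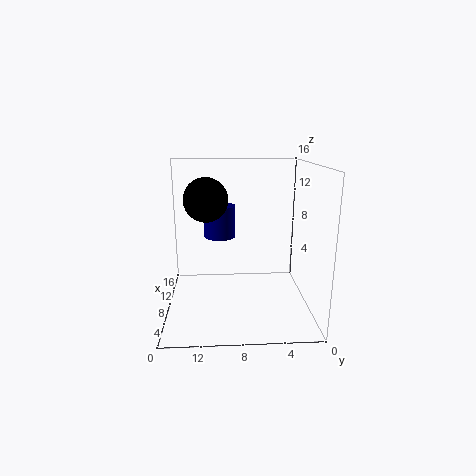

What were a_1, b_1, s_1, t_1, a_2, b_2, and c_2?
a_1 = 13.5, b_1 = 10, s_1 = 2, t_1 = 4, a_2 = 9.5, b_2 = 11.5, c_2 = 12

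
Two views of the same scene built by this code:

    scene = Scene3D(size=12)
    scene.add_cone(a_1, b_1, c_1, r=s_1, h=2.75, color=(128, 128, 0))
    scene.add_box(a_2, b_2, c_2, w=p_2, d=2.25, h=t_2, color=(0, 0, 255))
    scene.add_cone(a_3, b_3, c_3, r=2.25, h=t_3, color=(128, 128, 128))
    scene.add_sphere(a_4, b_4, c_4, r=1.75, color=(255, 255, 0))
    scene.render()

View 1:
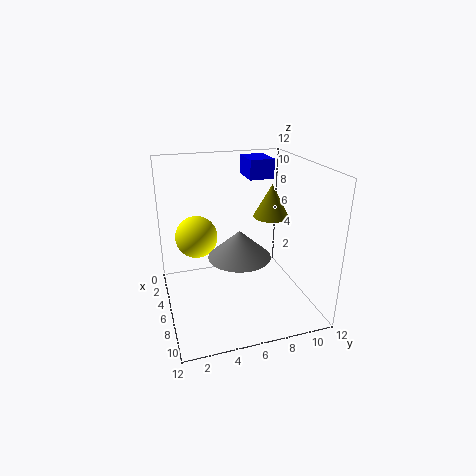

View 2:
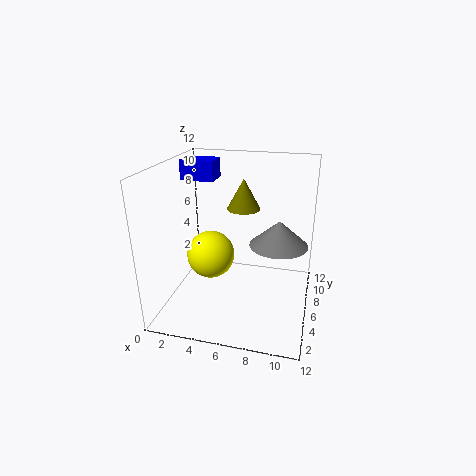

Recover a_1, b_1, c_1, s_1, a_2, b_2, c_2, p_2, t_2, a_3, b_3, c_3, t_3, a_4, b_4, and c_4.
a_1 = 5.75
b_1 = 9
c_1 = 7.5
s_1 = 1.5
a_2 = 0.25
b_2 = 8
c_2 = 10
p_2 = 3
t_2 = 1.75
a_3 = 9.5
b_3 = 5
c_3 = 6.25
t_3 = 2
a_4 = 4.75
b_4 = 2.75
c_4 = 6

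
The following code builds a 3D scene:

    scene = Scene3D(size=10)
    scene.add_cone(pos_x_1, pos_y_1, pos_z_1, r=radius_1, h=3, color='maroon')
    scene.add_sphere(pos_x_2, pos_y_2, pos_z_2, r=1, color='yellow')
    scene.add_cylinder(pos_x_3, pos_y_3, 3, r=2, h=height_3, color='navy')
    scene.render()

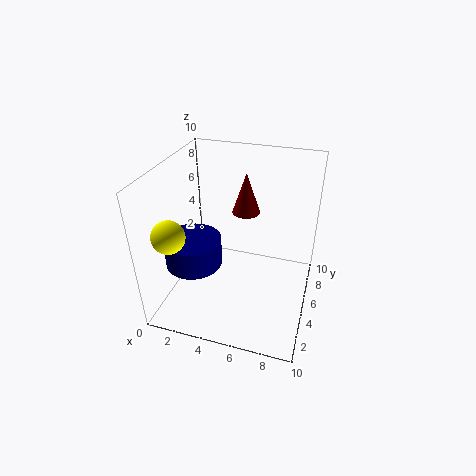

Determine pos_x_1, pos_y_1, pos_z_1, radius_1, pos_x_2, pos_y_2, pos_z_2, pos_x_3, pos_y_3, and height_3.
pos_x_1 = 5, pos_y_1 = 7, pos_z_1 = 6, radius_1 = 1, pos_x_2 = 2, pos_y_2 = 1, pos_z_2 = 7, pos_x_3 = 2, pos_y_3 = 4, height_3 = 2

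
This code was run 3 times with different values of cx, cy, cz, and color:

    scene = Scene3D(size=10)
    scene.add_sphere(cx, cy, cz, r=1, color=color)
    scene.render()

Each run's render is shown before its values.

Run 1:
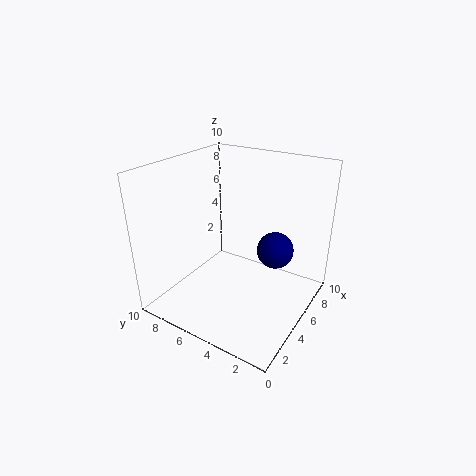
cx = 2.5; cy = 1; cz = 6.5; color = 'navy'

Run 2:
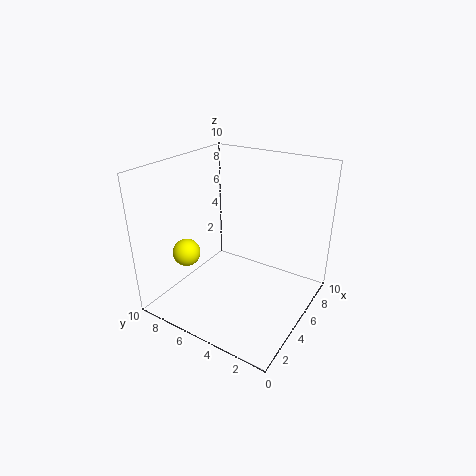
cx = 3.5; cy = 8.5; cz = 3.5; color = 'yellow'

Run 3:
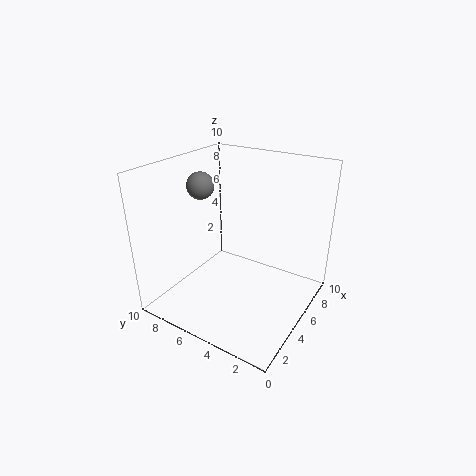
cx = 5.5; cy = 8.5; cz = 8; color = 'gray'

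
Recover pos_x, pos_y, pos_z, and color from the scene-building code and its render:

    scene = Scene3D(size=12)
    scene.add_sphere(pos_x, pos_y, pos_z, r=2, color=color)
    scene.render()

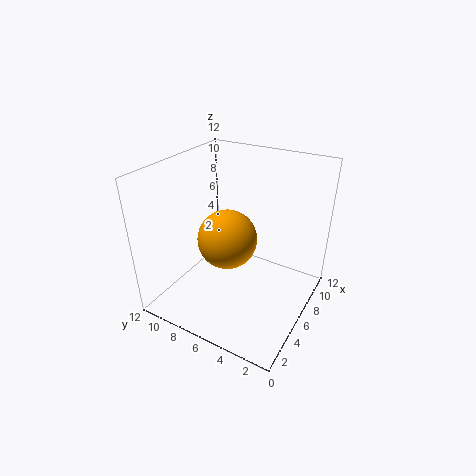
pos_x = 2
pos_y = 4.5
pos_z = 8.5
color = 'orange'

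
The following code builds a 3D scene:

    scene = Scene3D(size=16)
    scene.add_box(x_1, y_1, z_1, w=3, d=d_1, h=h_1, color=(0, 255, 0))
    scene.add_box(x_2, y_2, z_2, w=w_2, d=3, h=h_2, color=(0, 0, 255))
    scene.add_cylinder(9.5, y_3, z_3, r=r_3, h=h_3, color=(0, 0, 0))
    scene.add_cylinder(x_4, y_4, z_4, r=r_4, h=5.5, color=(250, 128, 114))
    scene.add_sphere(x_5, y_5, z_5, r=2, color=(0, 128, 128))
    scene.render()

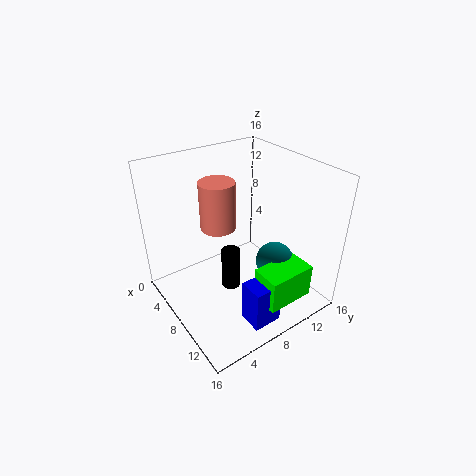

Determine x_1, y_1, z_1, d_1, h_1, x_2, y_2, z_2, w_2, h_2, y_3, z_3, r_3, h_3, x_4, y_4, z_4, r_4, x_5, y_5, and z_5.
x_1 = 13; y_1 = 6.5; z_1 = 4; d_1 = 5; h_1 = 3.5; x_2 = 13; y_2 = 5; z_2 = 2; w_2 = 2.5; h_2 = 4.5; y_3 = 6; z_3 = 3.5; r_3 = 1; h_3 = 4.5; x_4 = 5.5; y_4 = 7; z_4 = 8.5; r_4 = 2; x_5 = 12; y_5 = 10; z_5 = 6.5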